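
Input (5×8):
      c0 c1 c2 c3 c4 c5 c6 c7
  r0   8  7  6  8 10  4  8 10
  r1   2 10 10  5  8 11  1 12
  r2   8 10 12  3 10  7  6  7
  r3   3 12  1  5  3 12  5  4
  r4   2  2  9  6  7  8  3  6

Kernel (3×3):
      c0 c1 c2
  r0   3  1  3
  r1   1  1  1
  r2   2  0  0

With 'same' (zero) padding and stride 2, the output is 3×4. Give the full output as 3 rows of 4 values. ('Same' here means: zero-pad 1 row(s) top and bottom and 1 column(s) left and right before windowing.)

15 41 32 44
50 104 86 114
43 69 75 70

Output[0,0]: The receptive field on the zero-padded input at this output position is [0 0 0 / 0 8 7 / 0 2 10]. Elementwise product with the kernel and sum: 0·3 + 0·1 + 0·3 + 0·1 + 8·1 + 7·1 + 0·2.
Output[0,1]: The receptive field on the zero-padded input at this output position is [0 0 0 / 7 6 8 / 10 10 5]. Elementwise product with the kernel and sum: 0·3 + 0·1 + 0·3 + 7·1 + 6·1 + 8·1 + 10·2.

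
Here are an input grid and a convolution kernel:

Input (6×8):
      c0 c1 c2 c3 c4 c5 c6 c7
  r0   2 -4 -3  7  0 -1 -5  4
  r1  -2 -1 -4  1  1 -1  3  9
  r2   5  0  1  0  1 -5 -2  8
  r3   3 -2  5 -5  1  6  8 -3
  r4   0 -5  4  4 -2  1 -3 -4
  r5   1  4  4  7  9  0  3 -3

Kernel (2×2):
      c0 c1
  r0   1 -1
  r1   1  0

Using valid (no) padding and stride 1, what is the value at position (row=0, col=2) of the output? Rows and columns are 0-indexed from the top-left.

-14

The receptive field on the input at this output position is [-3 7 / -4 1]. Elementwise product with the kernel and sum: -3·1 + 7·-1 + -4·1.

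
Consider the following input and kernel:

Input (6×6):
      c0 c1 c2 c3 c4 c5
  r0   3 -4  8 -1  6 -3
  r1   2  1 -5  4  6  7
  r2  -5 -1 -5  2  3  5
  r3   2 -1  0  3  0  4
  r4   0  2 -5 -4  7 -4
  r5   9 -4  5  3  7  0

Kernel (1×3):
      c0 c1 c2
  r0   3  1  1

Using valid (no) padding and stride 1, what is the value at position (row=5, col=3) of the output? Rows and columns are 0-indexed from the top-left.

The receptive field on the input at this output position is [3 7 0]. Elementwise product with the kernel and sum: 3·3 + 7·1 + 0·1.

16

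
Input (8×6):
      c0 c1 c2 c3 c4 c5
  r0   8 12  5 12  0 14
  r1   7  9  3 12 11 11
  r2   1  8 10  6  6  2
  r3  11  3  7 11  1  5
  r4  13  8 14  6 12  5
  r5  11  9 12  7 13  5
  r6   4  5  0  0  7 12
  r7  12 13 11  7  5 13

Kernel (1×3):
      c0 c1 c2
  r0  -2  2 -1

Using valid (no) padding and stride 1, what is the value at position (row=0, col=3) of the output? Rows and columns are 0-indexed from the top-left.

The receptive field on the input at this output position is [12 0 14]. Elementwise product with the kernel and sum: 12·-2 + 0·2 + 14·-1.

-38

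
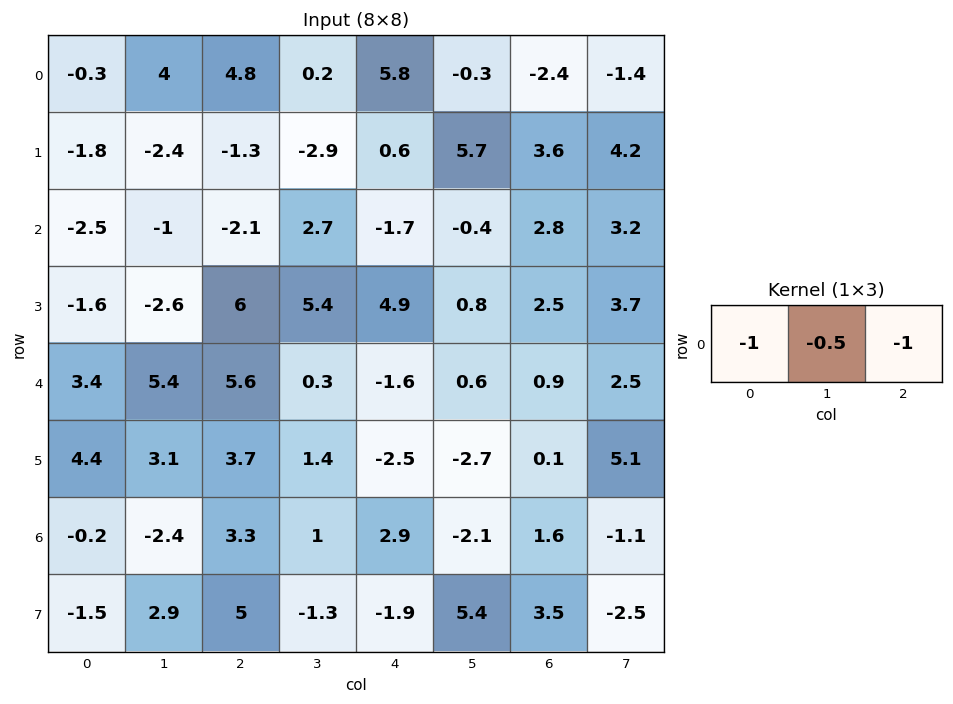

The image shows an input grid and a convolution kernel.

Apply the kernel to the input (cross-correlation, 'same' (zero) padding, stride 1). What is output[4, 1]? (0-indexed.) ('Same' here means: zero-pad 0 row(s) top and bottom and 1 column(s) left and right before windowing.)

-11.7

The receptive field on the zero-padded input at this output position is [3.4 5.4 5.6]. Elementwise product with the kernel and sum: 3.4·-1 + 5.4·-0.5 + 5.6·-1.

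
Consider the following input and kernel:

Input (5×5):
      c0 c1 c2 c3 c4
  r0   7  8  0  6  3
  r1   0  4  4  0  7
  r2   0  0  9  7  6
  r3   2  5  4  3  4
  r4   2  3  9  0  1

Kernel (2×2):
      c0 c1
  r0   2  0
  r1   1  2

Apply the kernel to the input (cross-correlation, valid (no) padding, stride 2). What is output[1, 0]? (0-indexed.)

12

The receptive field on the input at this output position is [0 0 / 2 5]. Elementwise product with the kernel and sum: 0·2 + 2·1 + 5·2.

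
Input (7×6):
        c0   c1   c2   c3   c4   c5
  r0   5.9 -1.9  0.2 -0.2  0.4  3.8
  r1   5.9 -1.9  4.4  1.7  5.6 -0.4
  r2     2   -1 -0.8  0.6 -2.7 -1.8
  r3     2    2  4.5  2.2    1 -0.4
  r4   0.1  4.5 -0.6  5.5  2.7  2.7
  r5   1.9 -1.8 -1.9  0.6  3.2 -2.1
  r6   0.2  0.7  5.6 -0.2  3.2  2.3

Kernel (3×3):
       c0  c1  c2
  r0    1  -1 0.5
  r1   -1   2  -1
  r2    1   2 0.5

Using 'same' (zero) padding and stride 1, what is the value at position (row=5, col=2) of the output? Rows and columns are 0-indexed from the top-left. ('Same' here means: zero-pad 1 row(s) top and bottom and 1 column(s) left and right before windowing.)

The receptive field on the zero-padded input at this output position is [4.5 -0.6 5.5 / -1.8 -1.9 0.6 / 0.7 5.6 -0.2]. Elementwise product with the kernel and sum: 4.5·1 + -0.6·-1 + 5.5·0.5 + -1.8·-1 + -1.9·2 + 0.6·-1 + 0.7·1 + 5.6·2 + -0.2·0.5.

17.05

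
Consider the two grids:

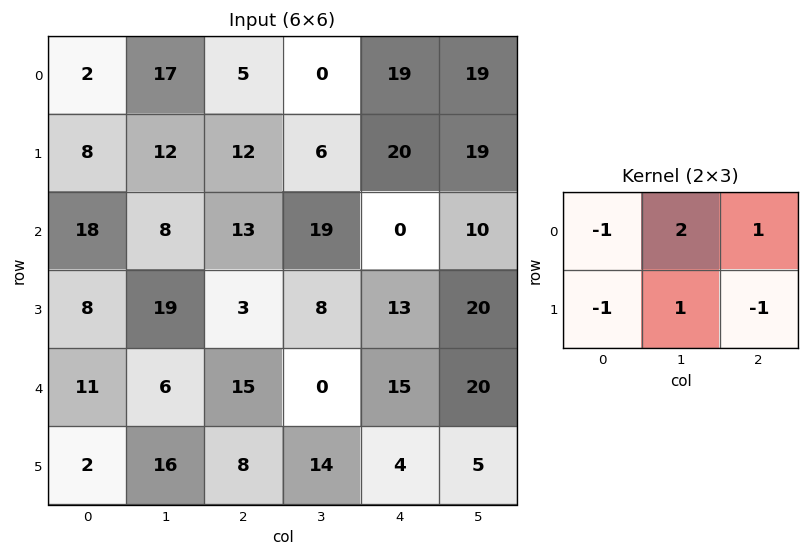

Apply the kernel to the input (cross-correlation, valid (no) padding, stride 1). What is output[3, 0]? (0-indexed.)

13

The receptive field on the input at this output position is [8 19 3 / 11 6 15]. Elementwise product with the kernel and sum: 8·-1 + 19·2 + 3·1 + 11·-1 + 6·1 + 15·-1.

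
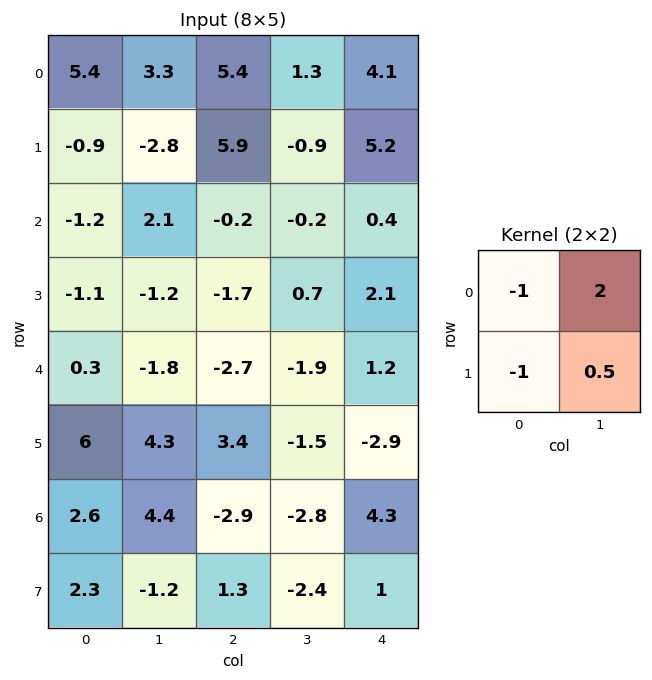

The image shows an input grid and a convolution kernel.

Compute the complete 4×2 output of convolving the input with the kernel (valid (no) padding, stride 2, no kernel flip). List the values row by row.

Output[0,0]: The receptive field on the input at this output position is [5.4 3.3 / -0.9 -2.8]. Elementwise product with the kernel and sum: 5.4·-1 + 3.3·2 + -0.9·-1 + -2.8·0.5.
Output[0,1]: The receptive field on the input at this output position is [5.4 1.3 / 5.9 -0.9]. Elementwise product with the kernel and sum: 5.4·-1 + 1.3·2 + 5.9·-1 + -0.9·0.5.

0.7 -9.15
5.9 1.85
-7.75 -5.25
3.3 -5.2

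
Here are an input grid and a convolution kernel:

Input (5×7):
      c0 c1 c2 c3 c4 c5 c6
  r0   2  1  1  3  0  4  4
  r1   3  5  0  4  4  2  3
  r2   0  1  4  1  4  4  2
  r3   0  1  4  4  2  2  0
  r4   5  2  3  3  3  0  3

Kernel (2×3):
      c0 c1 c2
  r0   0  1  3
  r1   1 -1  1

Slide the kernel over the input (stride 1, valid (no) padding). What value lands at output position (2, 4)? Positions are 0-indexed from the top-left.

10

The receptive field on the input at this output position is [4 4 2 / 2 2 0]. Elementwise product with the kernel and sum: 4·1 + 2·3 + 2·1 + 2·-1 + 0·1.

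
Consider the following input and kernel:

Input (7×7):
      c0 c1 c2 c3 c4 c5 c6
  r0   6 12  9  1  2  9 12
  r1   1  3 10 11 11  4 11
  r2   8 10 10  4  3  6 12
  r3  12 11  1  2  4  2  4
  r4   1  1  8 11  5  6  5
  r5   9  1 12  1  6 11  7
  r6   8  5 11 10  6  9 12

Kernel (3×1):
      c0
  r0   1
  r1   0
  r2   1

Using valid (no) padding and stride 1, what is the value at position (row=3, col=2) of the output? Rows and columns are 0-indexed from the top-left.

The receptive field on the input at this output position is [1 / 8 / 12]. Elementwise product with the kernel and sum: 1·1 + 12·1.

13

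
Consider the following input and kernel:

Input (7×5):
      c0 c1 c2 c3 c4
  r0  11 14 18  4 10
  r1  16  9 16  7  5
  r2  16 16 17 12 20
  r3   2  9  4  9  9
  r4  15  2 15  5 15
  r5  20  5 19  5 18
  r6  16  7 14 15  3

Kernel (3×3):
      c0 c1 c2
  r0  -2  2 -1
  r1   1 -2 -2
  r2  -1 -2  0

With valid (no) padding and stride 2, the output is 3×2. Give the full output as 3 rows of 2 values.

Output[0,0]: The receptive field on the input at this output position is [11 14 18 / 16 9 16 / 16 16 17]. Elementwise product with the kernel and sum: 11·-2 + 14·2 + 18·-1 + 16·1 + 9·-2 + 16·-2 + 16·-1 + 16·-2.

-94 -87
-60 -87
-99 -106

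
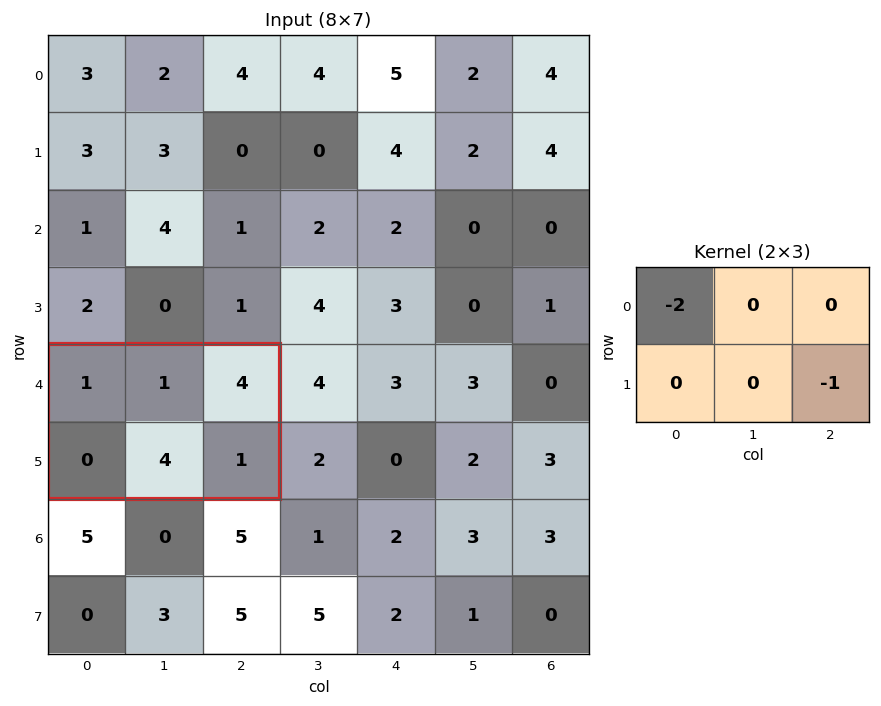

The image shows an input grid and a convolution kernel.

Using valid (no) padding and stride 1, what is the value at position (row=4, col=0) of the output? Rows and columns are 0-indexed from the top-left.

The receptive field on the input at this output position is [1 1 4 / 0 4 1]. Elementwise product with the kernel and sum: 1·-2 + 1·-1.

-3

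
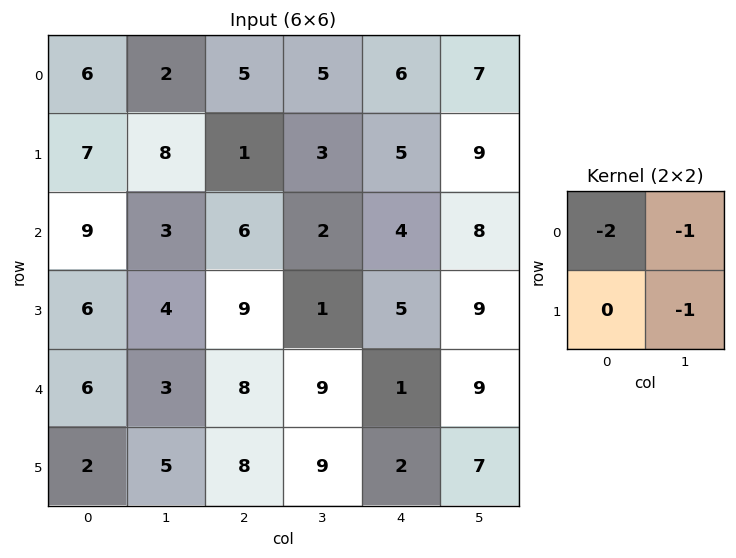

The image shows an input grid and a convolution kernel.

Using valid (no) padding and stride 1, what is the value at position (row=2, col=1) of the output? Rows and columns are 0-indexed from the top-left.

-21

The receptive field on the input at this output position is [3 6 / 4 9]. Elementwise product with the kernel and sum: 3·-2 + 6·-1 + 9·-1.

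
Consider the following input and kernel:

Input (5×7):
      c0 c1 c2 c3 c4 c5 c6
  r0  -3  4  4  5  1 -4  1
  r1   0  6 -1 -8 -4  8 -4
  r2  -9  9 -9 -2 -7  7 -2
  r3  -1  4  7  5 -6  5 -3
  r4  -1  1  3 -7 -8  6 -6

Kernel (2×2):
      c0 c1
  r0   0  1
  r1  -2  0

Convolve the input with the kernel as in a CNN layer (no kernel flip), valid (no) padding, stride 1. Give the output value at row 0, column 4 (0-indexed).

4

The receptive field on the input at this output position is [1 -4 / -4 8]. Elementwise product with the kernel and sum: -4·1 + -4·-2.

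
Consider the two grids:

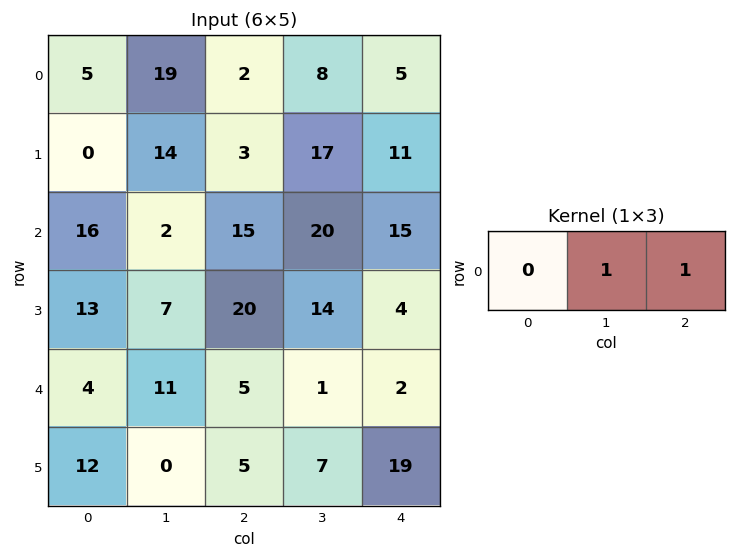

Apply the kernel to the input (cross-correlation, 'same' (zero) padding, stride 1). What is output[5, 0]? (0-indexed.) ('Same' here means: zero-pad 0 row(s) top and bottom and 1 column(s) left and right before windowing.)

12

The receptive field on the zero-padded input at this output position is [0 12 0]. Elementwise product with the kernel and sum: 12·1 + 0·1.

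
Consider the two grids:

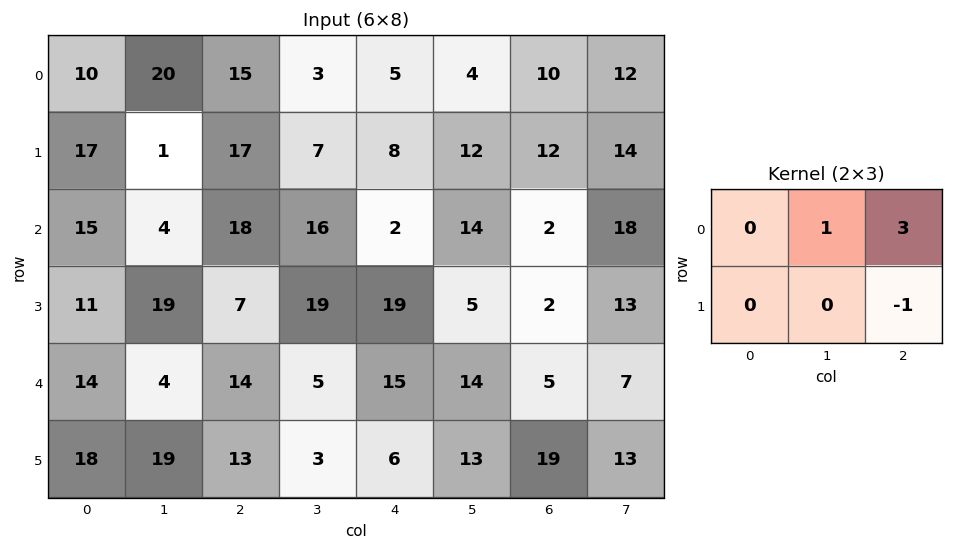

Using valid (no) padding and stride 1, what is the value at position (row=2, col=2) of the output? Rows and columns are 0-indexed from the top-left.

3

The receptive field on the input at this output position is [18 16 2 / 7 19 19]. Elementwise product with the kernel and sum: 16·1 + 2·3 + 19·-1.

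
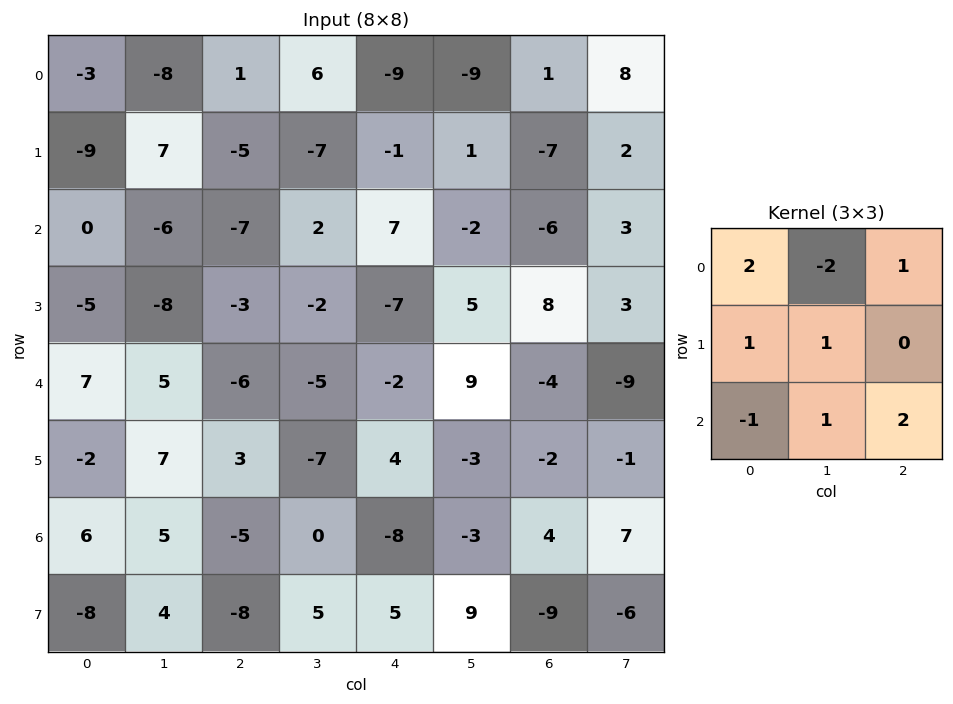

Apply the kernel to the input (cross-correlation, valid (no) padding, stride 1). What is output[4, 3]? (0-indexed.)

The receptive field on the input at this output position is [-5 -2 9 / -7 4 -3 / 0 -8 -3]. Elementwise product with the kernel and sum: -5·2 + -2·-2 + 9·1 + -7·1 + 4·1 + 0·-1 + -8·1 + -3·2.

-14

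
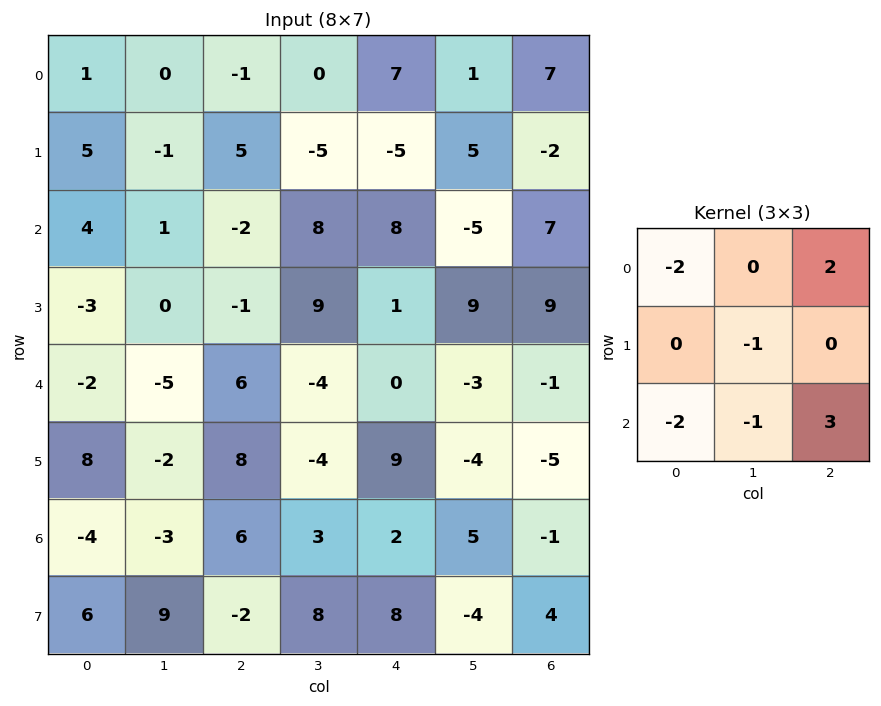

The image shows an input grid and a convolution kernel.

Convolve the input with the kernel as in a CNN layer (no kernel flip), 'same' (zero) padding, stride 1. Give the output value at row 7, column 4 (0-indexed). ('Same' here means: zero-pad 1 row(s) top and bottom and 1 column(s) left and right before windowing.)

-4

The receptive field on the zero-padded input at this output position is [3 2 5 / 8 8 -4 / 0 0 0]. Elementwise product with the kernel and sum: 3·-2 + 5·2 + 8·-1 + 0·-2 + 0·-1 + 0·3.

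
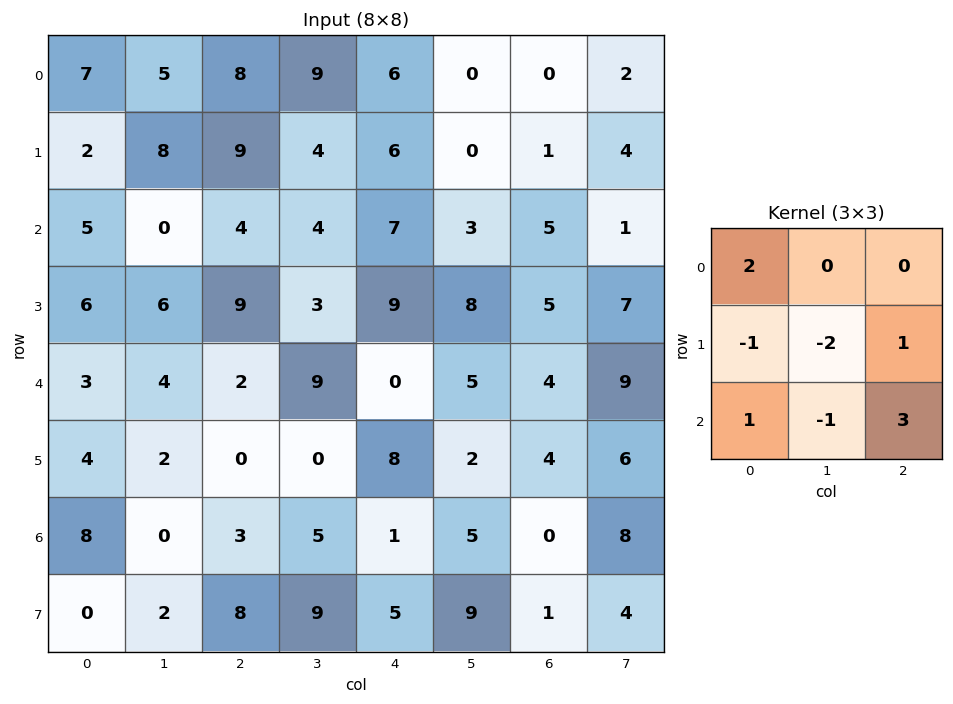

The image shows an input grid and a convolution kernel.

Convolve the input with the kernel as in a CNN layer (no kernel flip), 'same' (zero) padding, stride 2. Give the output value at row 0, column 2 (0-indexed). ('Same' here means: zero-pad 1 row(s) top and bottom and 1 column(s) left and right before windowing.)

-23

The receptive field on the zero-padded input at this output position is [0 0 0 / 9 6 0 / 4 6 0]. Elementwise product with the kernel and sum: 0·2 + 9·-1 + 6·-2 + 0·1 + 4·1 + 6·-1 + 0·3.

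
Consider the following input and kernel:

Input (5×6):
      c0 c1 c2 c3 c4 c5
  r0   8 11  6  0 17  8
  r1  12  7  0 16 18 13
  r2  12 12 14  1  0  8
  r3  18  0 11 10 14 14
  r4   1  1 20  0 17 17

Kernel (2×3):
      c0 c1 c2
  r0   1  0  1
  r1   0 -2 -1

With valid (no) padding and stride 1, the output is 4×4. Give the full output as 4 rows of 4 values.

0 -5 -27 -41
-26 -6 16 21
15 -19 -20 -33
7 -30 8 -27

Output[0,0]: The receptive field on the input at this output position is [8 11 6 / 12 7 0]. Elementwise product with the kernel and sum: 8·1 + 6·1 + 7·-2 + 0·-1.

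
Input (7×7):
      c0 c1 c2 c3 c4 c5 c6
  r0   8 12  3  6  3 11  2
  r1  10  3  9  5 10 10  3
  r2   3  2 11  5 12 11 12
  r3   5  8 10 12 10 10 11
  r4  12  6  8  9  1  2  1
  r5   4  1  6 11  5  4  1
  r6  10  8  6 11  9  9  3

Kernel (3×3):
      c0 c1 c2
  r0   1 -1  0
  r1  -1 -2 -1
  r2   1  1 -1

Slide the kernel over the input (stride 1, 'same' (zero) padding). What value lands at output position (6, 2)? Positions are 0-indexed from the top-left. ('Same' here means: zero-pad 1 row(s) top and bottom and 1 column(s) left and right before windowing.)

The receptive field on the zero-padded input at this output position is [1 6 11 / 8 6 11 / 0 0 0]. Elementwise product with the kernel and sum: 1·1 + 6·-1 + 8·-1 + 6·-2 + 11·-1 + 0·1 + 0·1 + 0·-1.

-36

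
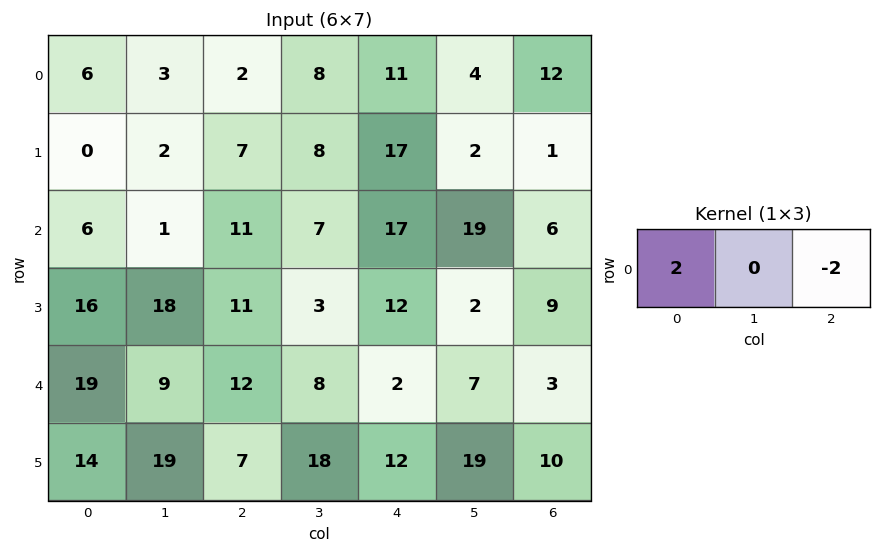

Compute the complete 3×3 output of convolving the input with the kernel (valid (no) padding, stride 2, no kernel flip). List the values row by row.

Output[0,0]: The receptive field on the input at this output position is [6 3 2]. Elementwise product with the kernel and sum: 6·2 + 2·-2.
Output[0,1]: The receptive field on the input at this output position is [2 8 11]. Elementwise product with the kernel and sum: 2·2 + 11·-2.

8 -18 -2
-10 -12 22
14 20 -2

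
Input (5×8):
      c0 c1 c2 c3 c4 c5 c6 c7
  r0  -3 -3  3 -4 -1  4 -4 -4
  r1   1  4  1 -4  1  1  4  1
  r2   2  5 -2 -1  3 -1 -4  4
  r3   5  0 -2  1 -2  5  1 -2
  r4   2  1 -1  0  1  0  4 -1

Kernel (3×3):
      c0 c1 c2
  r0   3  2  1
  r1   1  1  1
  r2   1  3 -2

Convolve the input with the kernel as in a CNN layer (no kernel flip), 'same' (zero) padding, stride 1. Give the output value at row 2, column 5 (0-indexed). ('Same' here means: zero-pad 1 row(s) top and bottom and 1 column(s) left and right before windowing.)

18

The receptive field on the zero-padded input at this output position is [1 1 4 / 3 -1 -4 / -2 5 1]. Elementwise product with the kernel and sum: 1·3 + 1·2 + 4·1 + 3·1 + -1·1 + -4·1 + -2·1 + 5·3 + 1·-2.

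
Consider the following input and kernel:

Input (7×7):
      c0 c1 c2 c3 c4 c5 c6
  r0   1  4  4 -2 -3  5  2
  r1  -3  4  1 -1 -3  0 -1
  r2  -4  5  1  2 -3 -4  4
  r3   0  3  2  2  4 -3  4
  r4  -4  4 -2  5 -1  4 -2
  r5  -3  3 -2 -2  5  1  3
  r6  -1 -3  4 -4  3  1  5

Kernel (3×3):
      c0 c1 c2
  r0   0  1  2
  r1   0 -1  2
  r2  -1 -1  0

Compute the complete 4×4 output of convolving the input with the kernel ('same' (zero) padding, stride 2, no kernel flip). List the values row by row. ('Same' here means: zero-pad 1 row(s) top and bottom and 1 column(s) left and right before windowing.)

10 -13 17 -1
19 -3 -14 -6
21 17 4 2
-2 -18 6 -2

Output[0,0]: The receptive field on the zero-padded input at this output position is [0 0 0 / 0 1 4 / 0 -3 4]. Elementwise product with the kernel and sum: 0·1 + 0·2 + 1·-1 + 4·2 + 0·-1 + -3·-1.
Output[0,1]: The receptive field on the zero-padded input at this output position is [0 0 0 / 4 4 -2 / 4 1 -1]. Elementwise product with the kernel and sum: 0·1 + 0·2 + 4·-1 + -2·2 + 4·-1 + 1·-1.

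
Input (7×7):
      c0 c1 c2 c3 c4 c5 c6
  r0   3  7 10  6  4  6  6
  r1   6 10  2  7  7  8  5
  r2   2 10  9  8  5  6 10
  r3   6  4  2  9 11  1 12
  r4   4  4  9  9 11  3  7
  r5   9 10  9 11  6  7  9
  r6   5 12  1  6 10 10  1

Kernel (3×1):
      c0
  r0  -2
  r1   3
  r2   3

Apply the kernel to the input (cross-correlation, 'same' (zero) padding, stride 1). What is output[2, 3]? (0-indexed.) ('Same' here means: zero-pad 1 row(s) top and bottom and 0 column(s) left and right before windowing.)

37

The receptive field on the zero-padded input at this output position is [7 / 8 / 9]. Elementwise product with the kernel and sum: 7·-2 + 8·3 + 9·3.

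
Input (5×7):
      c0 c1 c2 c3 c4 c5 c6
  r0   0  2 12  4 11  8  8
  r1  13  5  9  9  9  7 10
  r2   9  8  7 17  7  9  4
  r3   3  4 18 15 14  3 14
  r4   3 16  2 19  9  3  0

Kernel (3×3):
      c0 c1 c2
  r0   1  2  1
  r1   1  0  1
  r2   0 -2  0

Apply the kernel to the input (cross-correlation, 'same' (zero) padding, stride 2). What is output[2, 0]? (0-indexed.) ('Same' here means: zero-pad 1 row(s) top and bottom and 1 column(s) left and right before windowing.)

26

The receptive field on the zero-padded input at this output position is [0 3 4 / 0 3 16 / 0 0 0]. Elementwise product with the kernel and sum: 0·1 + 3·2 + 4·1 + 0·1 + 16·1 + 0·-2.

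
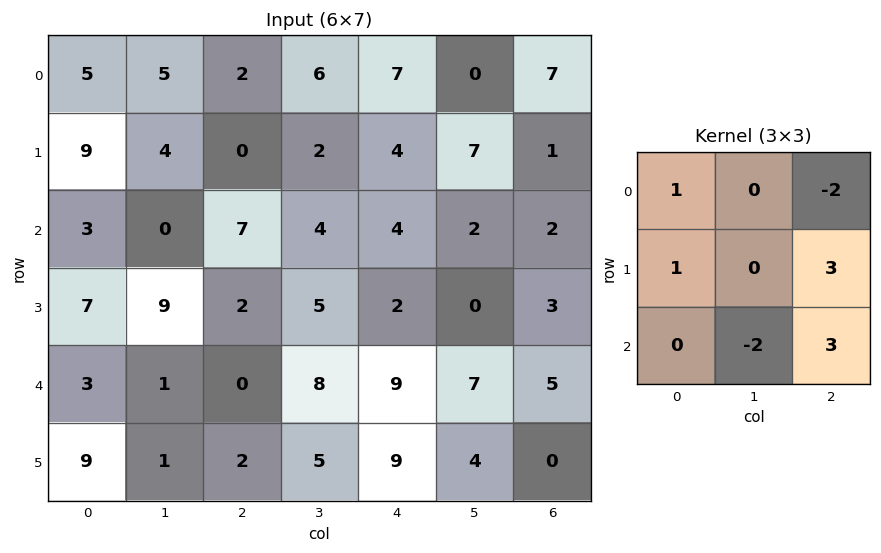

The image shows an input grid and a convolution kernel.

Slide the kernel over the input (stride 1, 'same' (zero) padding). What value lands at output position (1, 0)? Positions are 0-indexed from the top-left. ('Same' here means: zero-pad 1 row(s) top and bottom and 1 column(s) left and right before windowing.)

-4

The receptive field on the zero-padded input at this output position is [0 5 5 / 0 9 4 / 0 3 0]. Elementwise product with the kernel and sum: 0·1 + 5·-2 + 0·1 + 4·3 + 3·-2 + 0·3.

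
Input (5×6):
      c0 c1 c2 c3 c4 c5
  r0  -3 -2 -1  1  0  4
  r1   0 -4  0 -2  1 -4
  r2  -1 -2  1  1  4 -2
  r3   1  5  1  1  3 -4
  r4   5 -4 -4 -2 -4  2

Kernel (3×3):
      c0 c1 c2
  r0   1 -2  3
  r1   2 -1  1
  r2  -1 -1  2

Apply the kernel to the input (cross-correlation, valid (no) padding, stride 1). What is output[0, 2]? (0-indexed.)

The receptive field on the input at this output position is [-1 1 0 / 0 -2 1 / 1 1 4]. Elementwise product with the kernel and sum: -1·1 + 1·-2 + 0·3 + 0·2 + -2·-1 + 1·1 + 1·-1 + 1·-1 + 4·2.

6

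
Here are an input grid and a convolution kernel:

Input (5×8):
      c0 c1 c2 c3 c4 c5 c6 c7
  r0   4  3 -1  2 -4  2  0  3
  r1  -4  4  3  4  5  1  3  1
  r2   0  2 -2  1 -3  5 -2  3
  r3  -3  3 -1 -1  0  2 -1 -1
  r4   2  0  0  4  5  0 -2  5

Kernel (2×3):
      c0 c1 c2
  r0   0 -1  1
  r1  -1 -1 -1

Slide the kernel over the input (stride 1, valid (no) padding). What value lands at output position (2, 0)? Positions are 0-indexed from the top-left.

-3

The receptive field on the input at this output position is [0 2 -2 / -3 3 -1]. Elementwise product with the kernel and sum: 2·-1 + -2·1 + -3·-1 + 3·-1 + -1·-1.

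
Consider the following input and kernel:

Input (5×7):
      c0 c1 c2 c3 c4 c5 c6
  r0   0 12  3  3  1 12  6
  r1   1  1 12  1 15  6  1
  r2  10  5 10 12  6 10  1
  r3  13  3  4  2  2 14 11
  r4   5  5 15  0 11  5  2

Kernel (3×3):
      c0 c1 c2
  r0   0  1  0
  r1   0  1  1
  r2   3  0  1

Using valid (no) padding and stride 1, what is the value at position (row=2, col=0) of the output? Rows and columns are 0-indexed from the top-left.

The receptive field on the input at this output position is [10 5 10 / 13 3 4 / 5 5 15]. Elementwise product with the kernel and sum: 5·1 + 3·1 + 4·1 + 5·3 + 15·1.

42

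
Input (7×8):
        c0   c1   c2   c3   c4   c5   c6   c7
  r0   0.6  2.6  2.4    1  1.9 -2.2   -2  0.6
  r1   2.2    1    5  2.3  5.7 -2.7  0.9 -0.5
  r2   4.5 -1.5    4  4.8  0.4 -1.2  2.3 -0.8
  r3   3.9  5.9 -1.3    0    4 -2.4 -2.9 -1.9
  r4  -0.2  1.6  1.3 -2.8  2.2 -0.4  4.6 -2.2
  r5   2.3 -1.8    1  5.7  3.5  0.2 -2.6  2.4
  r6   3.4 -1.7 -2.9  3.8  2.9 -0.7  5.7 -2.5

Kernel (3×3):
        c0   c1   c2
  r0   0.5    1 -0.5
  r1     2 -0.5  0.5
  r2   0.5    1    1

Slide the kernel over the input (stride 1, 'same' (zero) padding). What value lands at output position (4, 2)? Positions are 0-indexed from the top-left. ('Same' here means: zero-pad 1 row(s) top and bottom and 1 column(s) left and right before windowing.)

8.6

The receptive field on the zero-padded input at this output position is [5.9 -1.3 0 / 1.6 1.3 -2.8 / -1.8 1 5.7]. Elementwise product with the kernel and sum: 5.9·0.5 + -1.3·1 + 0·-0.5 + 1.6·2 + 1.3·-0.5 + -2.8·0.5 + -1.8·0.5 + 1·1 + 5.7·1.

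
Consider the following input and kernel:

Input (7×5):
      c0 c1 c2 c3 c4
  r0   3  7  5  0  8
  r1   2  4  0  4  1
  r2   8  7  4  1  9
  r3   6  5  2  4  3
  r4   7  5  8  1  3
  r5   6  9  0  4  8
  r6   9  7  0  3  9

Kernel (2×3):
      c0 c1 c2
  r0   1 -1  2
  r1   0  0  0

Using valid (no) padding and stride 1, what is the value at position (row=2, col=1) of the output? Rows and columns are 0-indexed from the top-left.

The receptive field on the input at this output position is [7 4 1 / 5 2 4]. Elementwise product with the kernel and sum: 7·1 + 4·-1 + 1·2.

5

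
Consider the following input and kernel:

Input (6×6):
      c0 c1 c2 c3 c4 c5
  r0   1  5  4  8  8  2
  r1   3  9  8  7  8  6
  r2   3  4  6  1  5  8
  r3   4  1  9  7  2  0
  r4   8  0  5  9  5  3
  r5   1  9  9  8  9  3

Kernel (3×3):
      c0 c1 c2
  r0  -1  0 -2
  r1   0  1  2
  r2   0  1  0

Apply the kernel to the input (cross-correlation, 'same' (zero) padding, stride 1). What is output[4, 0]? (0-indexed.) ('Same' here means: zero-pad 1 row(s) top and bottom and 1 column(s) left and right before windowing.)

The receptive field on the zero-padded input at this output position is [0 4 1 / 0 8 0 / 0 1 9]. Elementwise product with the kernel and sum: 0·-1 + 1·-2 + 8·1 + 0·2 + 1·1.

7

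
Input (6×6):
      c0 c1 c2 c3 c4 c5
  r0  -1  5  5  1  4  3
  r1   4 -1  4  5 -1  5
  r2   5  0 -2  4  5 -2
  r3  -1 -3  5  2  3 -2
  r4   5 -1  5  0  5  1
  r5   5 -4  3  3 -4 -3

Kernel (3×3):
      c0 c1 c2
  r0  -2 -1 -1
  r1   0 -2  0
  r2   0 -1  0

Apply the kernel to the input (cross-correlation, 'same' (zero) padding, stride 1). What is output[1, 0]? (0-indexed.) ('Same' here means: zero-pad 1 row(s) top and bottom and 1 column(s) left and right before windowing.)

-17

The receptive field on the zero-padded input at this output position is [0 -1 5 / 0 4 -1 / 0 5 0]. Elementwise product with the kernel and sum: 0·-2 + -1·-1 + 5·-1 + 4·-2 + 5·-1.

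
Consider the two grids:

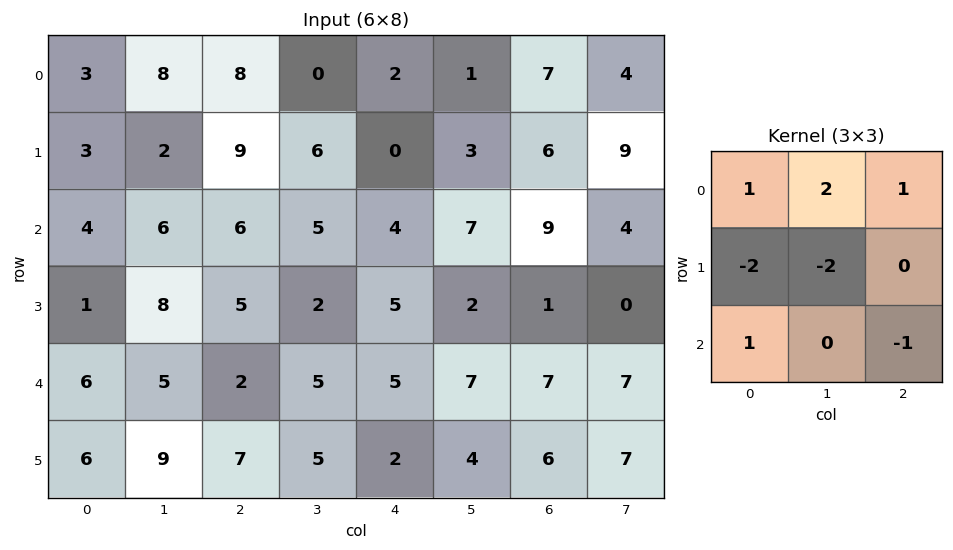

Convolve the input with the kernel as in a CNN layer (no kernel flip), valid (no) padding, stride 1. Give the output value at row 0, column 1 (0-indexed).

The receptive field on the input at this output position is [8 8 0 / 2 9 6 / 6 6 5]. Elementwise product with the kernel and sum: 8·1 + 8·2 + 0·1 + 2·-2 + 9·-2 + 6·1 + 5·-1.

3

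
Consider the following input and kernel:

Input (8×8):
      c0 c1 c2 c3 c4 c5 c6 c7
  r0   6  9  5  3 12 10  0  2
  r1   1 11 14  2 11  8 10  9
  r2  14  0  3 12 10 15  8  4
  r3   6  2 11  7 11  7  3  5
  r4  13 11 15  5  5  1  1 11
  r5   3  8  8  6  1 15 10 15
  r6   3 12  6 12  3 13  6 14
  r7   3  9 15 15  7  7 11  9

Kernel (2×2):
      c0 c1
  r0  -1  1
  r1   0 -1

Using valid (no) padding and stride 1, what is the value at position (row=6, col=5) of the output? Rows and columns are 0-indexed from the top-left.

-18

The receptive field on the input at this output position is [13 6 / 7 11]. Elementwise product with the kernel and sum: 13·-1 + 6·1 + 11·-1.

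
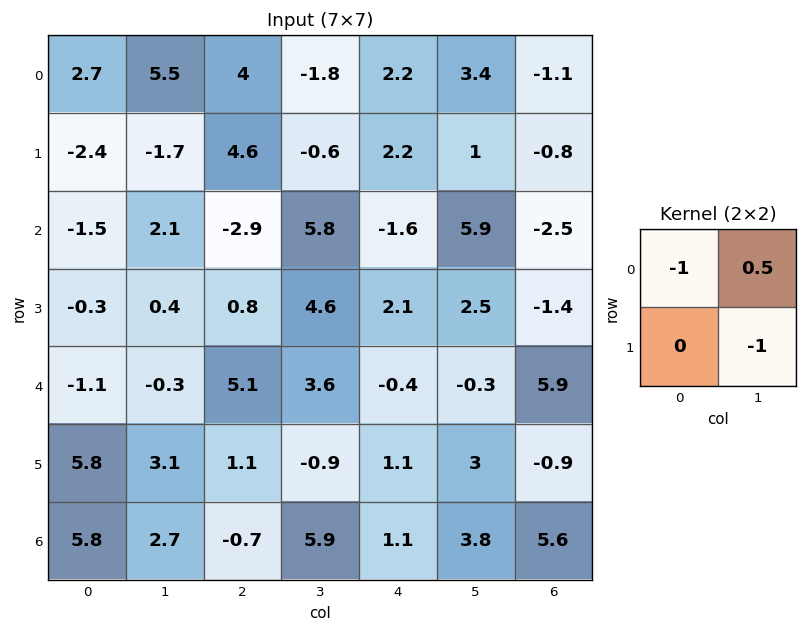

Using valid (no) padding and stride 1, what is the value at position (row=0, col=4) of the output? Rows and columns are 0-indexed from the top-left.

The receptive field on the input at this output position is [2.2 3.4 / 2.2 1]. Elementwise product with the kernel and sum: 2.2·-1 + 3.4·0.5 + 1·-1.

-1.5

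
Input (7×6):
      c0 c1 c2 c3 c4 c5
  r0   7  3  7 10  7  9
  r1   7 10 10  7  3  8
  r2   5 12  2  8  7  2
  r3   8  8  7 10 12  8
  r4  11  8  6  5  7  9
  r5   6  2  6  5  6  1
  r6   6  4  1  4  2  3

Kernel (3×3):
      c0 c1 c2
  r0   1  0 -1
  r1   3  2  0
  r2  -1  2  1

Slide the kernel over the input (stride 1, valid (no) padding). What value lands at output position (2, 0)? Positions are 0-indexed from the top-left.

54

The receptive field on the input at this output position is [5 12 2 / 8 8 7 / 11 8 6]. Elementwise product with the kernel and sum: 5·1 + 2·-1 + 8·3 + 8·2 + 11·-1 + 8·2 + 6·1.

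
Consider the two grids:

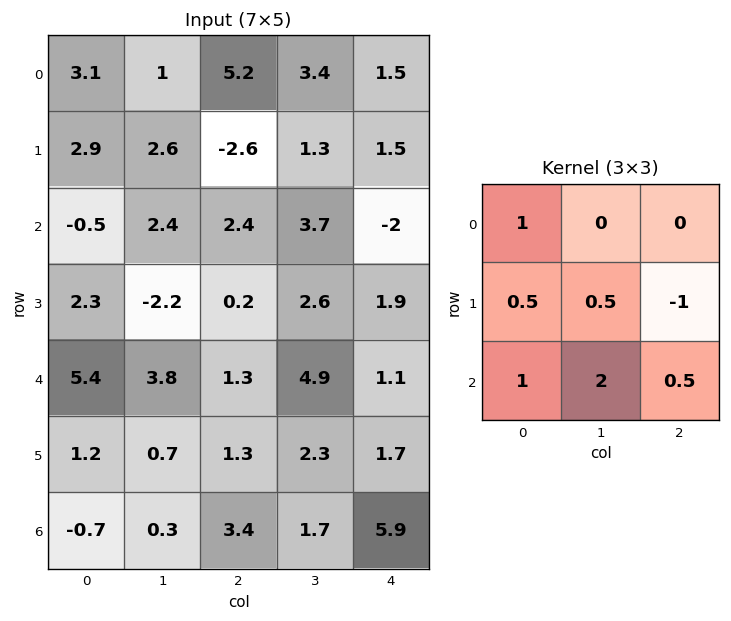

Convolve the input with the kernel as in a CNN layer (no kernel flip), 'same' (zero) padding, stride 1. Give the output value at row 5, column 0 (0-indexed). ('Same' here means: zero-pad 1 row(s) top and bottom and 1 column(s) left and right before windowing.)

-1.35

The receptive field on the zero-padded input at this output position is [0 5.4 3.8 / 0 1.2 0.7 / 0 -0.7 0.3]. Elementwise product with the kernel and sum: 0·1 + 0·0.5 + 1.2·0.5 + 0.7·-1 + 0·1 + -0.7·2 + 0.3·0.5.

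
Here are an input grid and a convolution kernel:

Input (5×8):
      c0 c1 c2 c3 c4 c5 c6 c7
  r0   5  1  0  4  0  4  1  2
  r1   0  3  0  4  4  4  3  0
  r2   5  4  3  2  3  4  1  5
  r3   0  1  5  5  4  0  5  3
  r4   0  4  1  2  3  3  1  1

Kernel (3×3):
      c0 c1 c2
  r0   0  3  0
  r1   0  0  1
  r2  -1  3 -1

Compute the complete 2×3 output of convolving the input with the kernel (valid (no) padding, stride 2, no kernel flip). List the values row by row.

Output[0,0]: The receptive field on the input at this output position is [5 1 0 / 0 3 0 / 5 4 3]. Elementwise product with the kernel and sum: 1·3 + 0·1 + 5·-1 + 4·3 + 3·-1.
Output[0,1]: The receptive field on the input at this output position is [0 4 0 / 0 4 4 / 3 2 3]. Elementwise product with the kernel and sum: 4·3 + 4·1 + 3·-1 + 2·3 + 3·-1.

7 16 23
28 12 22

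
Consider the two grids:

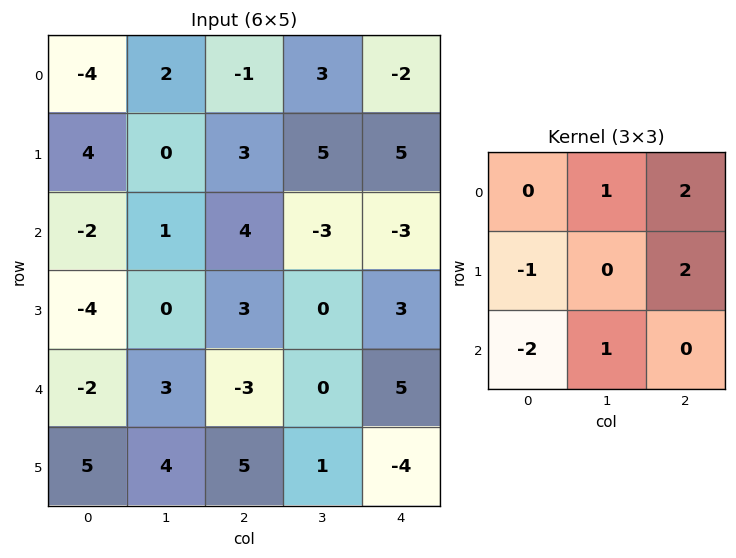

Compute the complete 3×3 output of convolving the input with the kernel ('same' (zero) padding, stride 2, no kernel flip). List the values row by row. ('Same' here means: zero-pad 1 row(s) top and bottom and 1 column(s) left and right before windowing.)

Output[0,0]: The receptive field on the zero-padded input at this output position is [0 0 0 / 0 -4 2 / 0 4 0]. Elementwise product with the kernel and sum: 0·1 + 0·2 + 0·-1 + 2·2 + 0·-2 + 4·1.
Output[0,1]: The receptive field on the zero-padded input at this output position is [0 0 0 / 2 -1 3 / 0 3 5]. Elementwise product with the kernel and sum: 0·1 + 0·2 + 2·-1 + 3·2 + 0·-2 + 3·1.

8 7 -8
2 9 11
7 -3 -3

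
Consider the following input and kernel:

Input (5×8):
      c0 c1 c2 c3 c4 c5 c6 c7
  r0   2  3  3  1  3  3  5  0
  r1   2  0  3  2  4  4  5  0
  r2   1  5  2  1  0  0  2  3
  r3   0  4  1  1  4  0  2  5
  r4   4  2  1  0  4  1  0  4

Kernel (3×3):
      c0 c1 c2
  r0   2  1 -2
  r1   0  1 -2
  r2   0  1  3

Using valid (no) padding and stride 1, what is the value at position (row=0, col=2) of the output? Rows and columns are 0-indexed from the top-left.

The receptive field on the input at this output position is [3 1 3 / 3 2 4 / 2 1 0]. Elementwise product with the kernel and sum: 3·2 + 1·1 + 3·-2 + 2·1 + 4·-2 + 1·1 + 0·3.

-4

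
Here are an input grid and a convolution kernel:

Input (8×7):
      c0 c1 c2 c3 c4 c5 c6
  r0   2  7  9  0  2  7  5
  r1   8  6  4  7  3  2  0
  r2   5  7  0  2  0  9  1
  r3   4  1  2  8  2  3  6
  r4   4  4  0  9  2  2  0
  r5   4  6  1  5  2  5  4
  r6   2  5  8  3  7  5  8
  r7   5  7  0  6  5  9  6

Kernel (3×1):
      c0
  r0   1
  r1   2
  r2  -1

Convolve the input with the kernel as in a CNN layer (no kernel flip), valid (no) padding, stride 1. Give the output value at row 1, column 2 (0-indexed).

2

The receptive field on the input at this output position is [4 / 0 / 2]. Elementwise product with the kernel and sum: 4·1 + 0·2 + 2·-1.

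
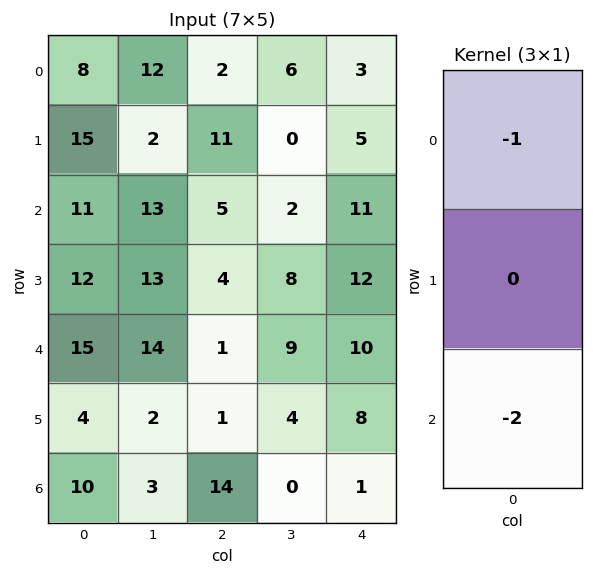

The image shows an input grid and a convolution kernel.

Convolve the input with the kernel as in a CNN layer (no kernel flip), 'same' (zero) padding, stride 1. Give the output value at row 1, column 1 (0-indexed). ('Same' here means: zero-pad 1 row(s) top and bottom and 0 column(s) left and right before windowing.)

The receptive field on the zero-padded input at this output position is [12 / 2 / 13]. Elementwise product with the kernel and sum: 12·-1 + 13·-2.

-38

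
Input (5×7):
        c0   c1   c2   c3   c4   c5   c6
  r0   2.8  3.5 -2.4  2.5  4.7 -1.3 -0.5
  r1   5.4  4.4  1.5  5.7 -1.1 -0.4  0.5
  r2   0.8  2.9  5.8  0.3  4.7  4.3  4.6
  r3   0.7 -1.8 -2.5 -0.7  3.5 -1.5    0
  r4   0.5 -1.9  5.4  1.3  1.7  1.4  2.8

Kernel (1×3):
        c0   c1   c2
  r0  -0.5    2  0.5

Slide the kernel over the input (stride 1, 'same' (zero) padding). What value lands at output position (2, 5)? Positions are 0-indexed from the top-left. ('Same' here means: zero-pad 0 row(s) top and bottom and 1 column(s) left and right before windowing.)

8.55

The receptive field on the zero-padded input at this output position is [4.7 4.3 4.6]. Elementwise product with the kernel and sum: 4.7·-0.5 + 4.3·2 + 4.6·0.5.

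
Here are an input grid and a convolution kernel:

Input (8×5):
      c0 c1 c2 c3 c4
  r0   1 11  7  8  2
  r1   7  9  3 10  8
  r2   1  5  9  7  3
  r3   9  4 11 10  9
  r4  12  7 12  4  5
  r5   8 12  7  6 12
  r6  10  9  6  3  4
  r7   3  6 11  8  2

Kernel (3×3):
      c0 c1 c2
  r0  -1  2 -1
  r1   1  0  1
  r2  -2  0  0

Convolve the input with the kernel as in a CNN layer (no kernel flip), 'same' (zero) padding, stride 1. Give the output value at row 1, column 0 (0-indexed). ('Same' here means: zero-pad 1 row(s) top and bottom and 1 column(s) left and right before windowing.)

The receptive field on the zero-padded input at this output position is [0 1 11 / 0 7 9 / 0 1 5]. Elementwise product with the kernel and sum: 0·-1 + 1·2 + 11·-1 + 0·1 + 9·1 + 0·-2.

0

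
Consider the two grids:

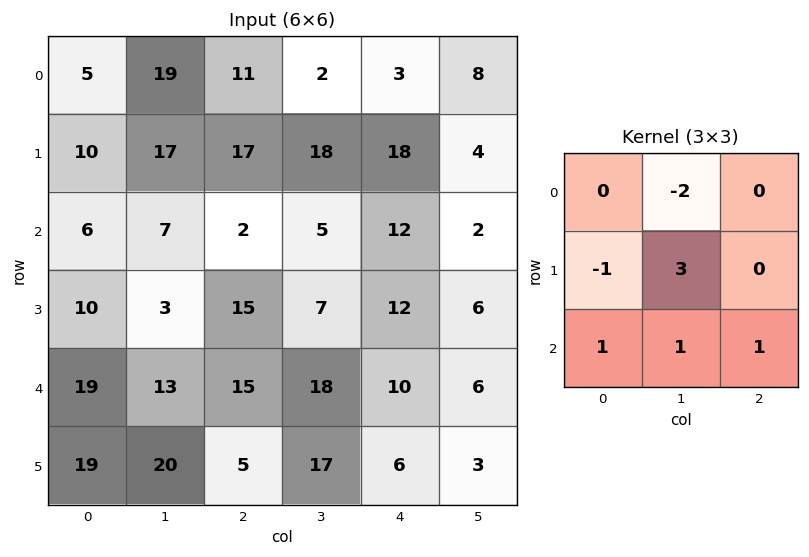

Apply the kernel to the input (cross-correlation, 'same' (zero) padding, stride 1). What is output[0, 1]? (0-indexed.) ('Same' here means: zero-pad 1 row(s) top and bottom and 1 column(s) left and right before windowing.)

The receptive field on the zero-padded input at this output position is [0 0 0 / 5 19 11 / 10 17 17]. Elementwise product with the kernel and sum: 0·-2 + 5·-1 + 19·3 + 10·1 + 17·1 + 17·1.

96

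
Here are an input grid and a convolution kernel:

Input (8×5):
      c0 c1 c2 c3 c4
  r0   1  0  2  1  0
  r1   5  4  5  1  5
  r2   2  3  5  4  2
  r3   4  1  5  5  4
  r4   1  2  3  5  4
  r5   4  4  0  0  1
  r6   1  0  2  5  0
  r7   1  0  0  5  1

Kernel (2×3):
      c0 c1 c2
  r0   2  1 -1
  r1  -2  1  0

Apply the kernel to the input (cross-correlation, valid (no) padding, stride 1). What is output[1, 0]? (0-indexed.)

The receptive field on the input at this output position is [5 4 5 / 2 3 5]. Elementwise product with the kernel and sum: 5·2 + 4·1 + 5·-1 + 2·-2 + 3·1.

8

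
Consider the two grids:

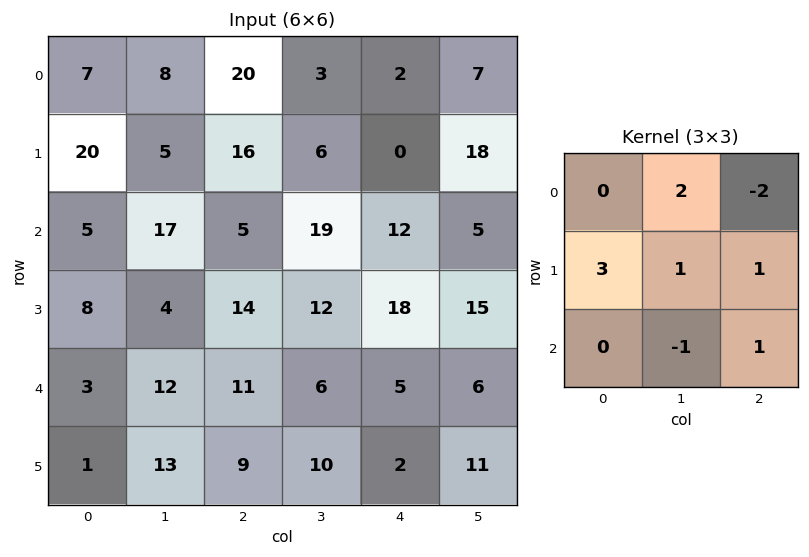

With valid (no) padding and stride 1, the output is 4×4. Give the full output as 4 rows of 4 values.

45 85 49 19
25 93 64 35
65 5 85 84
8 58 24 44

Output[0,0]: The receptive field on the input at this output position is [7 8 20 / 20 5 16 / 5 17 5]. Elementwise product with the kernel and sum: 8·2 + 20·-2 + 20·3 + 5·1 + 16·1 + 17·-1 + 5·1.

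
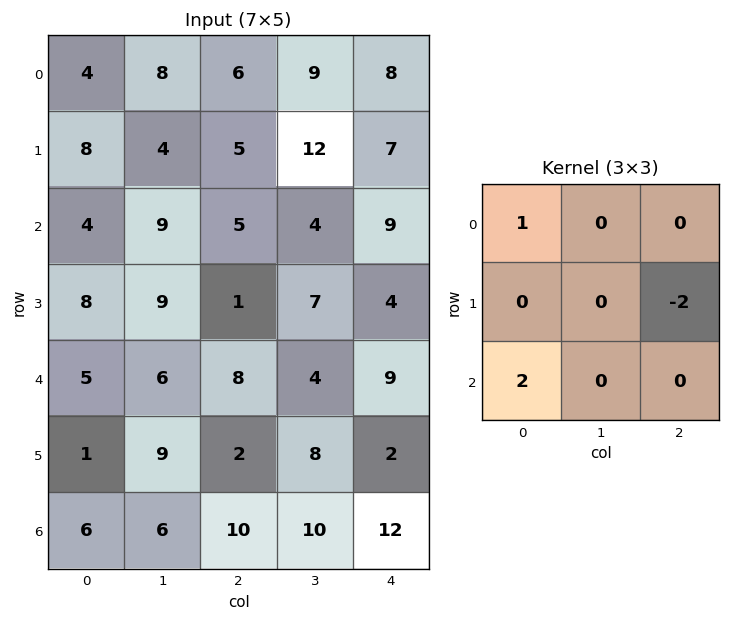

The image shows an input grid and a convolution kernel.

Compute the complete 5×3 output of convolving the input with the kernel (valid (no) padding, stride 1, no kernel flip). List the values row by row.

Output[0,0]: The receptive field on the input at this output position is [4 8 6 / 8 4 5 / 4 9 5]. Elementwise product with the kernel and sum: 4·1 + 5·-2 + 4·2.

2 2 2
14 14 -11
12 7 13
-6 19 -13
13 2 24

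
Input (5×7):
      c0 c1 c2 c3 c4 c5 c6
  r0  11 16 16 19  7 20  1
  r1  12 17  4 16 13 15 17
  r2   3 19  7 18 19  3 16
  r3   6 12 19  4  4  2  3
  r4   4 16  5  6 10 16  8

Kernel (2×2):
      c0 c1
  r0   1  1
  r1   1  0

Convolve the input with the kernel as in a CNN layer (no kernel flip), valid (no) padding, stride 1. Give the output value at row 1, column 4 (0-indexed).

The receptive field on the input at this output position is [13 15 / 19 3]. Elementwise product with the kernel and sum: 13·1 + 15·1 + 19·1.

47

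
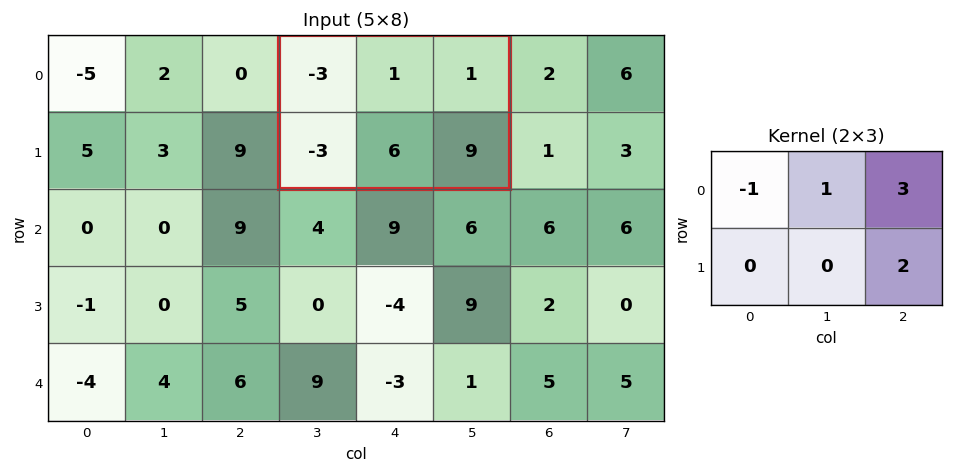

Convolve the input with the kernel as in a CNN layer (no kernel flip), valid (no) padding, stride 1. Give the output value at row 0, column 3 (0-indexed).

The receptive field on the input at this output position is [-3 1 1 / -3 6 9]. Elementwise product with the kernel and sum: -3·-1 + 1·1 + 1·3 + 9·2.

25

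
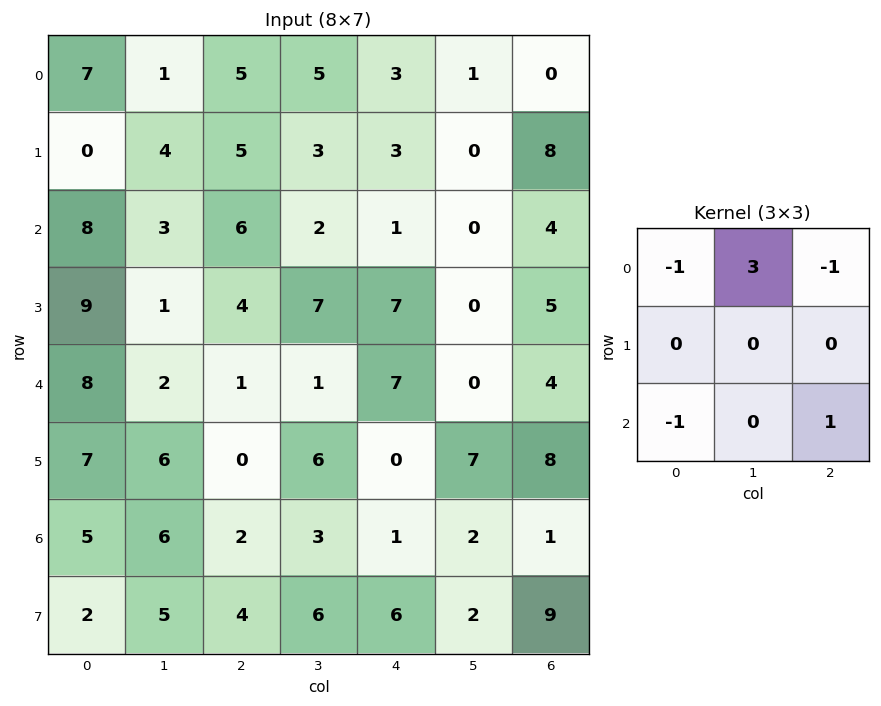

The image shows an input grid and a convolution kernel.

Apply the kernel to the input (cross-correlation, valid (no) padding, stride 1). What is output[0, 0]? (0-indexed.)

The receptive field on the input at this output position is [7 1 5 / 0 4 5 / 8 3 6]. Elementwise product with the kernel and sum: 7·-1 + 1·3 + 5·-1 + 8·-1 + 6·1.

-11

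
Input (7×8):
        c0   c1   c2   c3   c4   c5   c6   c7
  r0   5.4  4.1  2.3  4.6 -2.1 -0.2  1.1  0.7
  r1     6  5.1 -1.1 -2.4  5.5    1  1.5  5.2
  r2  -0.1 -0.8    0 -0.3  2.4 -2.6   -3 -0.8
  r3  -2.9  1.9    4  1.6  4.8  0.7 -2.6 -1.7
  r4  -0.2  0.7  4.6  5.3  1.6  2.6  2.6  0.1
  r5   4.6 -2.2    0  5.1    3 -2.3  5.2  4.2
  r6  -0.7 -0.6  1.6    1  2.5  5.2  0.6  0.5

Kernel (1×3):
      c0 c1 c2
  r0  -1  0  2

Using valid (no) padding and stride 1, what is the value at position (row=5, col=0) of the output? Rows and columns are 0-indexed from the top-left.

The receptive field on the input at this output position is [4.6 -2.2 0]. Elementwise product with the kernel and sum: 4.6·-1 + 0·2.

-4.6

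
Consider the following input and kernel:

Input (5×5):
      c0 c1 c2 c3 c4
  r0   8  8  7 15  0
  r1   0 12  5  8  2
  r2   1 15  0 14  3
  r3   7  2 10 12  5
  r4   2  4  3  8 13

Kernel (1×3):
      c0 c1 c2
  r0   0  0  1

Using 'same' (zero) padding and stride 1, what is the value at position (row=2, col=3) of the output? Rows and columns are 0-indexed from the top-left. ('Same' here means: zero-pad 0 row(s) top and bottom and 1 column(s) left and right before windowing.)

3

The receptive field on the zero-padded input at this output position is [0 14 3]. Elementwise product with the kernel and sum: 3·1.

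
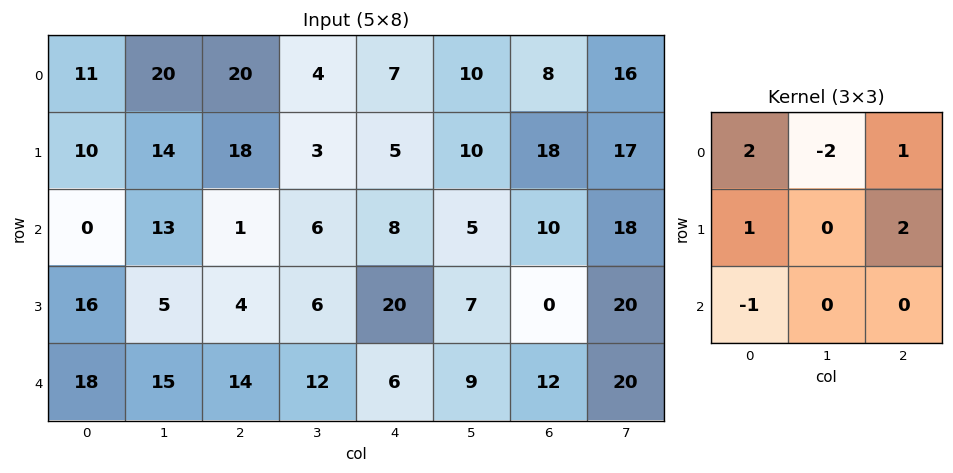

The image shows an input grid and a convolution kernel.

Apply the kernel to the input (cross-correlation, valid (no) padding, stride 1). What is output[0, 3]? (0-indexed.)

The receptive field on the input at this output position is [4 7 10 / 3 5 10 / 6 8 5]. Elementwise product with the kernel and sum: 4·2 + 7·-2 + 10·1 + 3·1 + 10·2 + 6·-1.

21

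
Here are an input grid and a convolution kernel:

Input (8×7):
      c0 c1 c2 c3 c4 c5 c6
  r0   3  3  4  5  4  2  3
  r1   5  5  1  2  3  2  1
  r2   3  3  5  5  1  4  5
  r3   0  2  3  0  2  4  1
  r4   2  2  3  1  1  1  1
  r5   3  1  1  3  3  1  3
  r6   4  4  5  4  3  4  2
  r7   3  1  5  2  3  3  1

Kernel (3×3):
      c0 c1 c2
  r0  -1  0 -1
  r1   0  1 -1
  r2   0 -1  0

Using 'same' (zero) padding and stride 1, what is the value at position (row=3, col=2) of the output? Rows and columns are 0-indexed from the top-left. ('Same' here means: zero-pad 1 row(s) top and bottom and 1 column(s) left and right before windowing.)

-8

The receptive field on the zero-padded input at this output position is [3 5 5 / 2 3 0 / 2 3 1]. Elementwise product with the kernel and sum: 3·-1 + 5·-1 + 3·1 + 0·-1 + 3·-1.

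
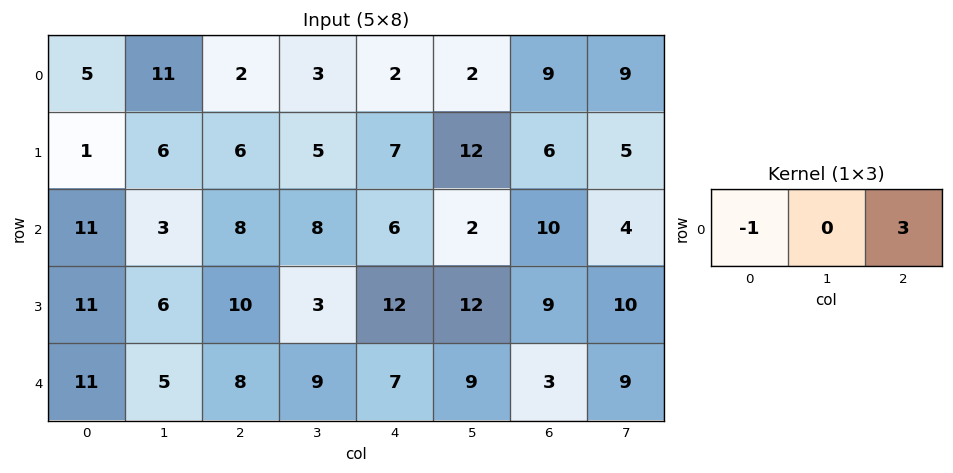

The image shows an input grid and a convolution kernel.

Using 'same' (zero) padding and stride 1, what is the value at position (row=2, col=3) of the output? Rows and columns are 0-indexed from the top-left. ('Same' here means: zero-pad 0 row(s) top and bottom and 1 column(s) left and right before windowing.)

The receptive field on the zero-padded input at this output position is [8 8 6]. Elementwise product with the kernel and sum: 8·-1 + 6·3.

10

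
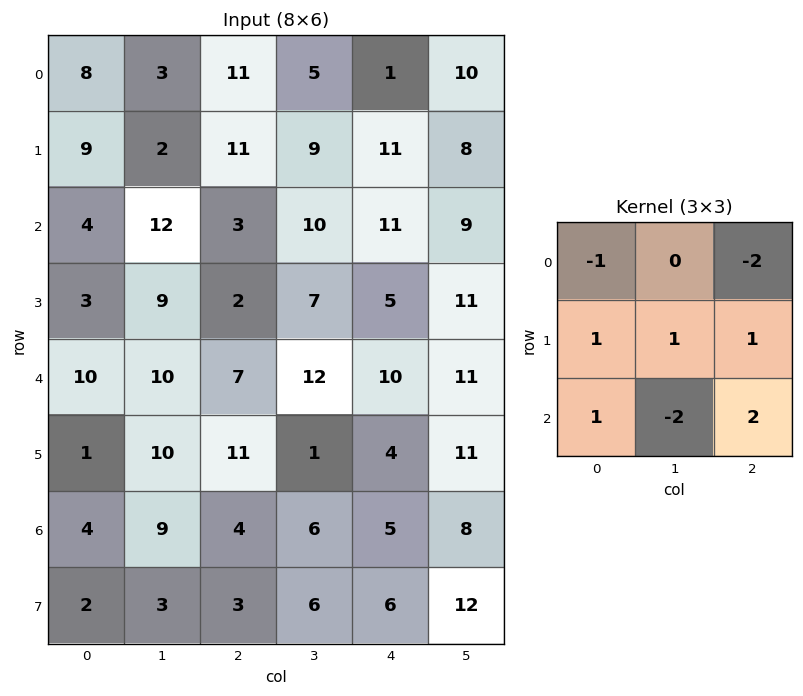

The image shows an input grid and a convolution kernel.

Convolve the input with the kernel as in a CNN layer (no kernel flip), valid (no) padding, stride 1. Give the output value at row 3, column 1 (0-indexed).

The receptive field on the input at this output position is [9 2 7 / 10 7 12 / 10 11 1]. Elementwise product with the kernel and sum: 9·-1 + 7·-2 + 10·1 + 7·1 + 12·1 + 10·1 + 11·-2 + 1·2.

-4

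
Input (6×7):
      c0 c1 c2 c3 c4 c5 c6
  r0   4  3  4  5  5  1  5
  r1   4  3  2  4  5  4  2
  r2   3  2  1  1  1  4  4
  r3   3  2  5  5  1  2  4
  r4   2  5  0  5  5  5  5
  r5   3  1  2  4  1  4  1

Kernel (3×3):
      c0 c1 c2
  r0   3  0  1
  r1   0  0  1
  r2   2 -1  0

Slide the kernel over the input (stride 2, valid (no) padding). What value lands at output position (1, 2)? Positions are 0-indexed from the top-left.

16

The receptive field on the input at this output position is [1 4 4 / 1 2 4 / 5 5 5]. Elementwise product with the kernel and sum: 1·3 + 4·1 + 4·1 + 5·2 + 5·-1.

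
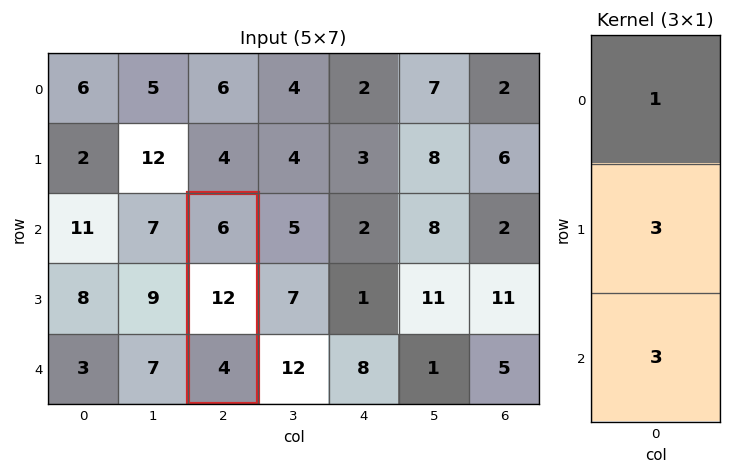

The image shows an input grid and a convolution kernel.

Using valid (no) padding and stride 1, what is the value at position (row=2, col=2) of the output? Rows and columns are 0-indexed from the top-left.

The receptive field on the input at this output position is [6 / 12 / 4]. Elementwise product with the kernel and sum: 6·1 + 12·3 + 4·3.

54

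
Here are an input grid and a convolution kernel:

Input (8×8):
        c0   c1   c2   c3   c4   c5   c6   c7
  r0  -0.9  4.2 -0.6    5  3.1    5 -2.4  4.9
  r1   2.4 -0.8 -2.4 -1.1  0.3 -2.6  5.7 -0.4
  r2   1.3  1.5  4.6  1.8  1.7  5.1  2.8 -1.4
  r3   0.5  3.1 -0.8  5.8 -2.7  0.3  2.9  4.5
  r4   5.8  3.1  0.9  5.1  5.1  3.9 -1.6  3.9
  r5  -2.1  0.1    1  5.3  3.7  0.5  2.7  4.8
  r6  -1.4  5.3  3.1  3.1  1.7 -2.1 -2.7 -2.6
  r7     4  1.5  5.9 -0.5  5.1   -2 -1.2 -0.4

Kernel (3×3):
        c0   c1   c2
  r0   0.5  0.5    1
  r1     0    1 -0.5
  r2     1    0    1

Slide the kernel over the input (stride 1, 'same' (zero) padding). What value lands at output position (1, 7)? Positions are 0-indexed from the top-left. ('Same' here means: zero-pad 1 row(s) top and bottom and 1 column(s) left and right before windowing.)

The receptive field on the zero-padded input at this output position is [-2.4 4.9 0 / 5.7 -0.4 0 / 2.8 -1.4 0]. Elementwise product with the kernel and sum: -2.4·0.5 + 4.9·0.5 + 0·1 + -0.4·1 + 0·-0.5 + 2.8·1 + 0·1.

3.65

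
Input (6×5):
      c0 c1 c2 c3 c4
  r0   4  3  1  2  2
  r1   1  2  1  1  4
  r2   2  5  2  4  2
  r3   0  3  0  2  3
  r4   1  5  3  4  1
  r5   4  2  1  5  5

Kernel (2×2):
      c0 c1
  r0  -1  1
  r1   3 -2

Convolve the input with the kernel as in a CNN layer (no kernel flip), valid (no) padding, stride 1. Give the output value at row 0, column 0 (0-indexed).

The receptive field on the input at this output position is [4 3 / 1 2]. Elementwise product with the kernel and sum: 4·-1 + 3·1 + 1·3 + 2·-2.

-2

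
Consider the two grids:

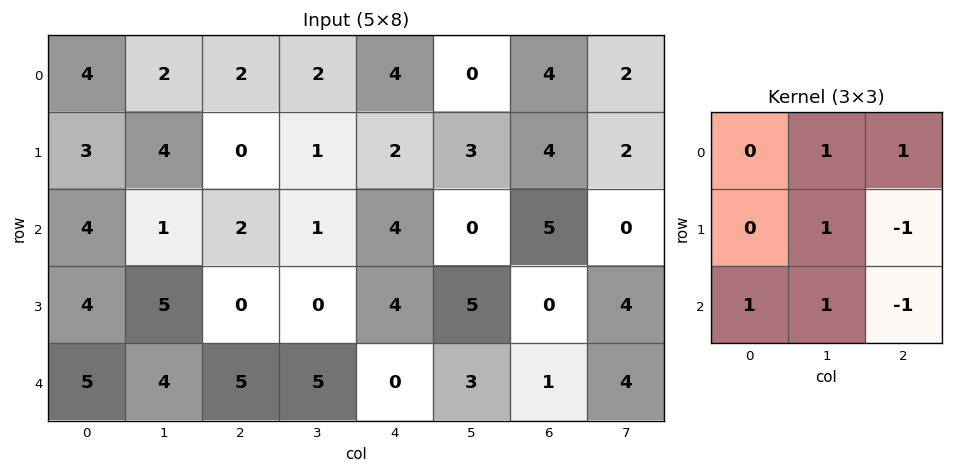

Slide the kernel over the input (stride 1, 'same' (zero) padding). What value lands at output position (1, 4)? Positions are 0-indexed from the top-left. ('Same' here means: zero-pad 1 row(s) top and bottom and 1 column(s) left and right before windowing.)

8

The receptive field on the zero-padded input at this output position is [2 4 0 / 1 2 3 / 1 4 0]. Elementwise product with the kernel and sum: 4·1 + 0·1 + 2·1 + 3·-1 + 1·1 + 4·1 + 0·-1.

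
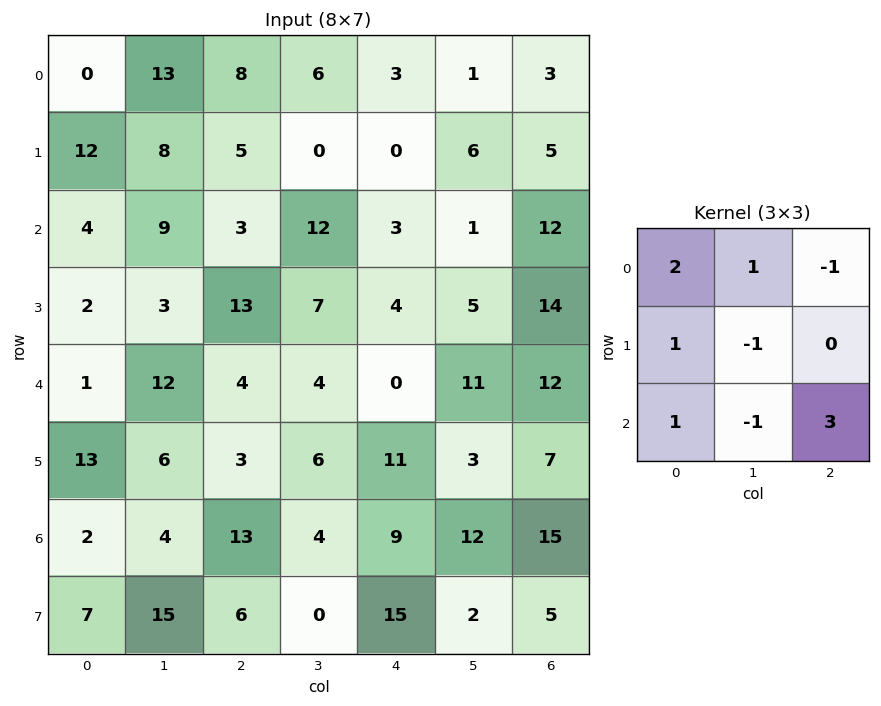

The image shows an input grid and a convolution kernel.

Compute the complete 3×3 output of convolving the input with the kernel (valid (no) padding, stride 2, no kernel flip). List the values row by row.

Output[0,0]: The receptive field on the input at this output position is [0 13 8 / 12 8 5 / 4 9 3]. Elementwise product with the kernel and sum: 0·2 + 13·1 + 8·-1 + 12·1 + 8·-1 + 4·1 + 9·-1 + 3·3.

13 24 36
14 21 19
54 45 49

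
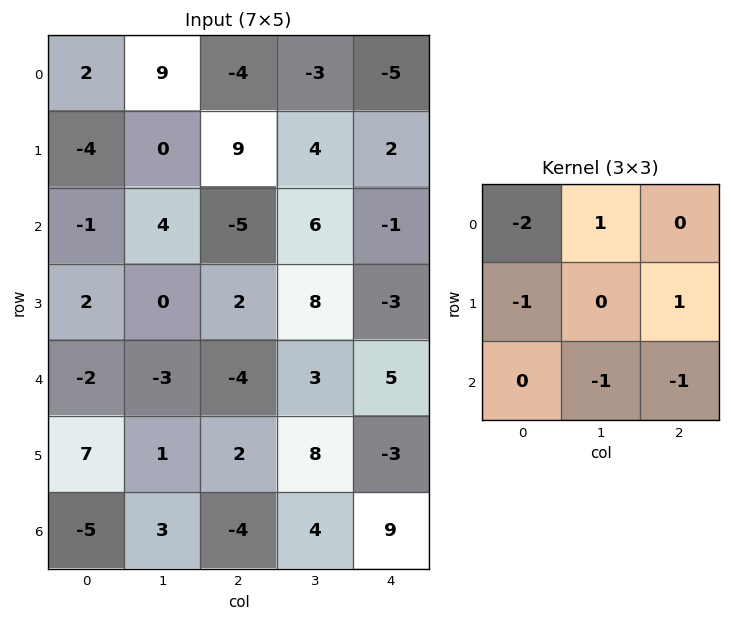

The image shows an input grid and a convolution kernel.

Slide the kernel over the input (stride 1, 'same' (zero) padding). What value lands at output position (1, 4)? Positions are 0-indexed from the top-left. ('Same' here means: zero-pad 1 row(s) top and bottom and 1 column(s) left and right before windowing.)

The receptive field on the zero-padded input at this output position is [-3 -5 0 / 4 2 0 / 6 -1 0]. Elementwise product with the kernel and sum: -3·-2 + -5·1 + 4·-1 + 0·1 + -1·-1 + 0·-1.

-2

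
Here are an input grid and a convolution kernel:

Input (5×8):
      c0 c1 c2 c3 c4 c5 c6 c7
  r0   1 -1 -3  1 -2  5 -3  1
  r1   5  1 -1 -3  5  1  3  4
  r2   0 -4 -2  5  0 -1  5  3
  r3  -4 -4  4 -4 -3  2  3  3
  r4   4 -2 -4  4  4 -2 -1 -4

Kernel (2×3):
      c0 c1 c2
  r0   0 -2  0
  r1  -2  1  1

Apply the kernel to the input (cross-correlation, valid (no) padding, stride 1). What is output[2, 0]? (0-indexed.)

16

The receptive field on the input at this output position is [0 -4 -2 / -4 -4 4]. Elementwise product with the kernel and sum: -4·-2 + -4·-2 + -4·1 + 4·1.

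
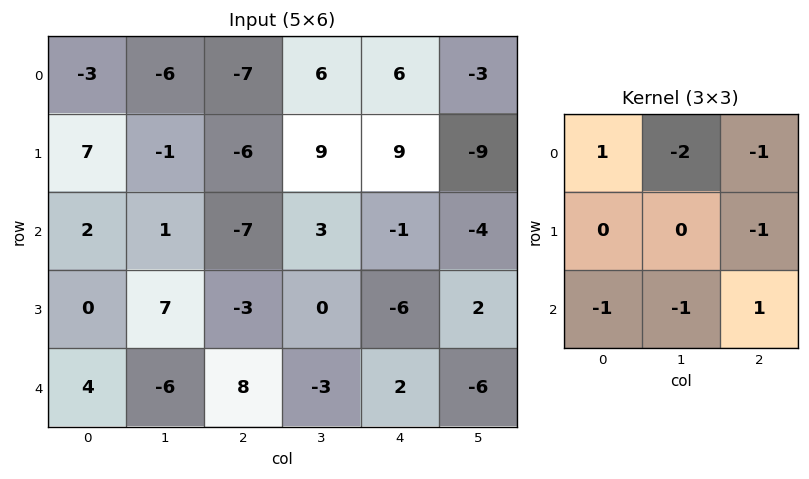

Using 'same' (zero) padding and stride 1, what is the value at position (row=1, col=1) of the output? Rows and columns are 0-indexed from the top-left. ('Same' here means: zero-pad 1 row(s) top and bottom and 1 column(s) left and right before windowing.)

12

The receptive field on the zero-padded input at this output position is [-3 -6 -7 / 7 -1 -6 / 2 1 -7]. Elementwise product with the kernel and sum: -3·1 + -6·-2 + -7·-1 + -6·-1 + 2·-1 + 1·-1 + -7·1.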